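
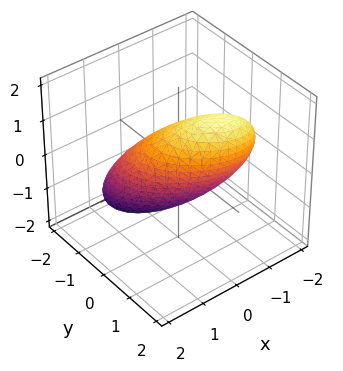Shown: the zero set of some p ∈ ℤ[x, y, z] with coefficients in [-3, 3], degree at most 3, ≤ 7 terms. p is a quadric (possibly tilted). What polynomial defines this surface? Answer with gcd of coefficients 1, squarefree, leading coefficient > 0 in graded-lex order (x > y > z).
2*x^2 + 2*x*y + 3*y^2 - 3*y*z + 2*z^2 - 3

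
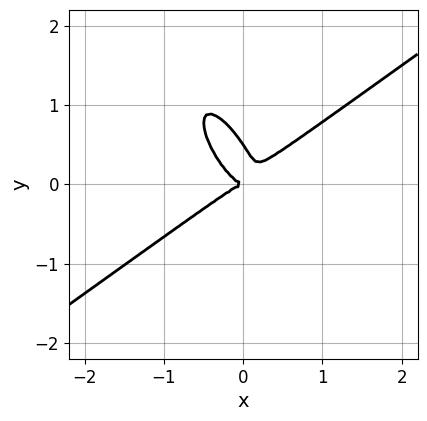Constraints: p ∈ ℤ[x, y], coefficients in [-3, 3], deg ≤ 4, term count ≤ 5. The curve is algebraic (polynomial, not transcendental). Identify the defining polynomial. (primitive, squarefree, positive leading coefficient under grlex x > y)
The degree is 3 — the shape is more complex than any degree-2 curve.
Observable constraints: it meets the x-axis at x = 0 (among the integer gridlines); one y-axis crossing is at y = 0.
Solving for integer coefficients yields p as stated.

3*x^3 - x^2*y - 3*x*y^2 - 2*y^3 + y^2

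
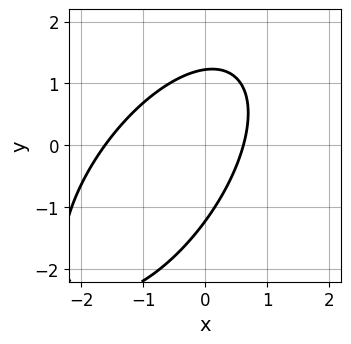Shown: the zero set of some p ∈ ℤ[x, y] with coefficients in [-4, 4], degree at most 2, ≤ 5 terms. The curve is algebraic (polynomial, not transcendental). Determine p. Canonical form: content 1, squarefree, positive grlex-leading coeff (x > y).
3*x^2 - 3*x*y + 2*y^2 + 3*x - 3

(a) deg p = 2.
(b) Solving for integer coefficients yields p as stated.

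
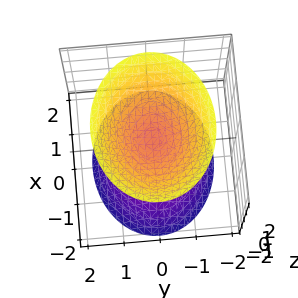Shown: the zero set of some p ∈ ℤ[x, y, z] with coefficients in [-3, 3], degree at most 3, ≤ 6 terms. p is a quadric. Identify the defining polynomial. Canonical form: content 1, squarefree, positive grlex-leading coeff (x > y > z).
2*x^2 + 3*y^2 - 2*z^2 + 1

The picture has 2 separate pieces. They look like related sheets of one shape, so recover p as a whole.
Degree: two sheets facing apart; a quadric, so deg p = 2.
Symmetries: it's symmetric under z → −z, forcing even powers of z; mirror symmetry x ↦ −x ⇒ only even powers of x; mirror symmetry y ↦ −y ⇒ only even powers of y.
Against the integer gridlines: the surface avoids every integer x-axis point in the box; the surface avoids every integer y-axis point in the box.
Assembling these constraints gives the stated polynomial.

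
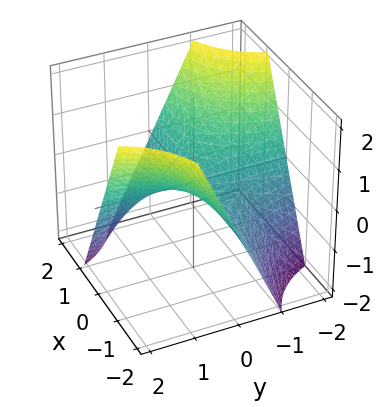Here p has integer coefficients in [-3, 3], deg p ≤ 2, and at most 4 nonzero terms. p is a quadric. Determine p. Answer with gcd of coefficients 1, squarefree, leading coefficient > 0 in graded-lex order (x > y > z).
deg p = 2. A hyperbolic paraboloid; a quadric.
From the visible intercepts: the visible y-axis segment lies entirely on the surface; one z-axis crossing is at z = 0; the visible x-axis segment lies entirely on the surface.
These observations pin down the coefficients.

x*y + z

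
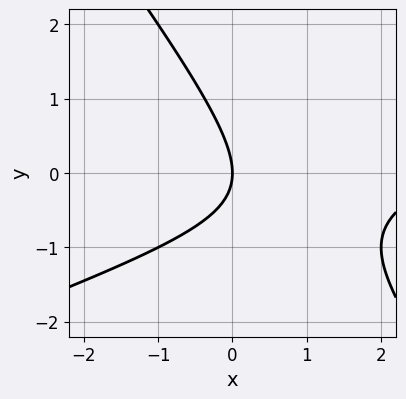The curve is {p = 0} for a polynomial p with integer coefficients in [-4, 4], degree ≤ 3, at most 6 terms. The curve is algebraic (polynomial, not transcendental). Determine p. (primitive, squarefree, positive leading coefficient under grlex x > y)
Degree: no degree-1 curve has this shape, so deg p = 2.
Reading off the gridlines: one y-axis crossing is at y = 0; it crosses the x-axis at the gridline x = 0.
The integer polynomial consistent with all of this is the stated p.

x^2 - 2*x*y - 2*y^2 - 3*x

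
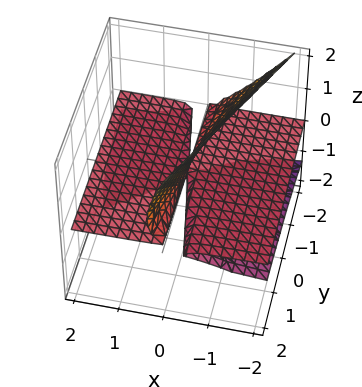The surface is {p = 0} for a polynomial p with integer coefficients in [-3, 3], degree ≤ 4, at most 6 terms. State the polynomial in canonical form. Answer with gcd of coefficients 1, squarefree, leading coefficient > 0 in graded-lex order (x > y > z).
3*x*z^2 - 2*y*z^2 + 2*z^3 + 3*x*z

First, the degree is 3 — no degree-2 surface has this shape.
Next, against the integer gridlines: every point of the y-axis in the box is on the surface; every point of the x-axis in the box is on the surface; it meets the z-axis at z = 0 (among the integer gridlines).
Finally, the integer polynomial consistent with all of this is the stated p.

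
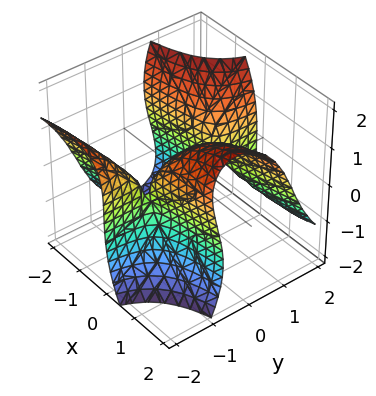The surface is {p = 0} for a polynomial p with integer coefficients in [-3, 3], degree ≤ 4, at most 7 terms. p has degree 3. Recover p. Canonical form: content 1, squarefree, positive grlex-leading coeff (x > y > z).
x^2*y - 3*x*y^2 - 2*x*y*z - z^3 + 3*x

First, deg p = 3. No degree-2 surface has this shape.
Then, checking where it meets the axes: it crosses the x-axis at the gridline x = 0; the visible y-axis segment lies entirely on the surface; it meets the z-axis at z = 0 (among the integer gridlines).
Finally, solving for integer coefficients yields p as stated.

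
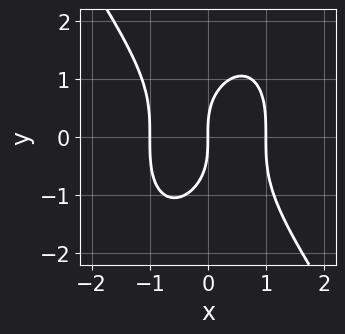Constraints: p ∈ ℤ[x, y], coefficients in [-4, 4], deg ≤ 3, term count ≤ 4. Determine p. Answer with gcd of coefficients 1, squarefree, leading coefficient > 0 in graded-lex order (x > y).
1. Degree: a generic line meets the curve in up to 3 points, so deg p = 3.
2. Against the integer gridlines: the x-axis gridline crossings are at x ∈ {-1, 0, 1}; it meets the y-axis at y = 0 (among the integer gridlines).
3. Putting this together gives p.

3*x^3 + y^3 - 3*x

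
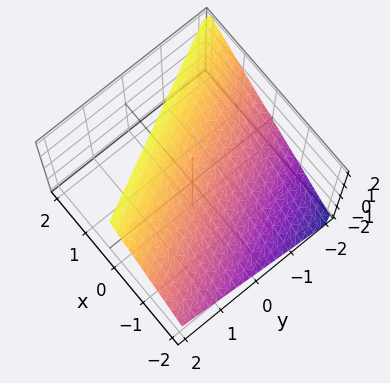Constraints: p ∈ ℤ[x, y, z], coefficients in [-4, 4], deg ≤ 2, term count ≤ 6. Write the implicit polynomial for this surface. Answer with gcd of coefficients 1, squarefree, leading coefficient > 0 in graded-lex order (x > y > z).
2*x + y - 2*z + 2

First, the degree is 1 — the surface is flat (a plane).
Next, from the axis intercepts and sections: one x-axis crossing is at x = -1; it crosses the z-axis at the gridline z = 1.
Finally, solving for integer coefficients yields p as stated.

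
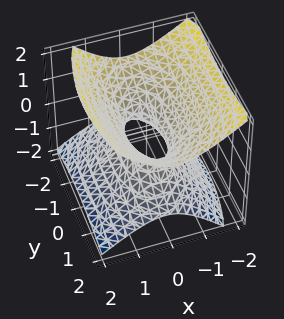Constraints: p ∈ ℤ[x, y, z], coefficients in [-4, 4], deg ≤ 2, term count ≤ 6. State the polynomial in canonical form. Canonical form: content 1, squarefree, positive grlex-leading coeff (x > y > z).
3*x^2 + x*z + y^2 - 3*z^2 - 1

1. Degree: a generic line meets the surface in up to 2 points, so deg p = 2.
2. From the visible intercepts: no z-intercept at any integer in the box; the y-axis gridline crossings are at y ∈ {-1, 1}.
3. Putting this together gives p.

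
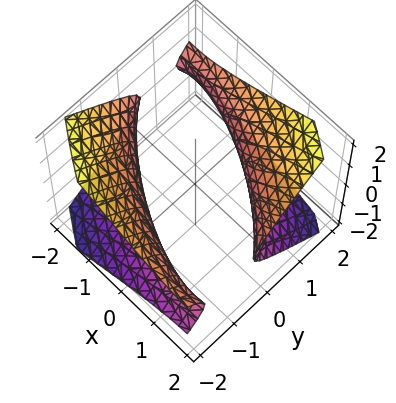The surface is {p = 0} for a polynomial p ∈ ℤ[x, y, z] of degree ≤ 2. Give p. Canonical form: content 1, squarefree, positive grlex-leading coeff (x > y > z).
First, there are 2 components. Treating them together as one polynomial.
Then, deg p = 2. No degree-1 surface has this shape.
Then, from the axis intercepts and sections: no z-intercept at any integer in the box.
Finally, solving for integer coefficients yields p as stated.

x^2 + 2*x*y + 2*y^2 - 3*z^2 - 3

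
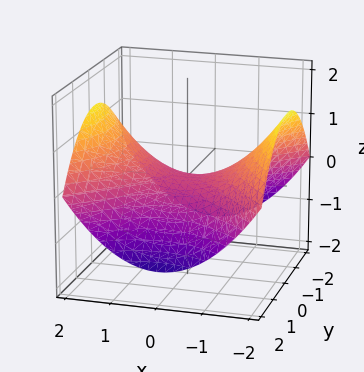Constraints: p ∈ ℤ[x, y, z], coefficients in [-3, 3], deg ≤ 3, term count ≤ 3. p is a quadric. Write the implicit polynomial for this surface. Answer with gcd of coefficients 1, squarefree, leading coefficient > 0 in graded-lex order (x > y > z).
First, the degree is 2 — a hyperbolic paraboloid; a quadric.
Next, symmetries: the x ↦ −x reflection is a symmetry, so x appears only in even powers; the y ↦ −y reflection is a symmetry, so y appears only in even powers.
Next, checking where it meets the axes: it meets the y-axis at y = 0 (among the integer gridlines); one x-axis crossing is at x = 0; one z-axis crossing is at z = 0.
Finally, assembling these constraints gives the stated polynomial.

x^2 - y^2 - 3*z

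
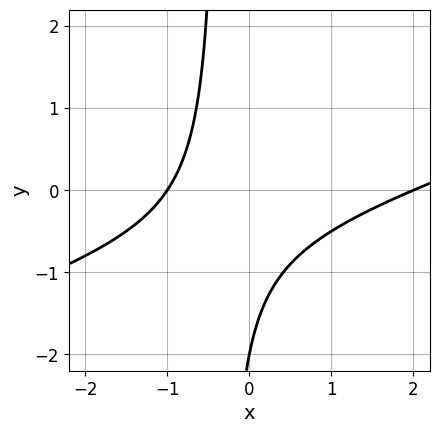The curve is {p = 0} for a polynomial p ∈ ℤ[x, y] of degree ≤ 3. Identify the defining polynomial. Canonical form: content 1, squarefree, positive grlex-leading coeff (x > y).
The degree is 2 — no degree-1 curve has this shape.
Observable constraints: it crosses the y-axis at the gridline y = -2; among the integer gridlines, it crosses the x-axis at x ∈ {-1, 2}.
Putting this together gives p.

x^2 - 3*x*y - x - y - 2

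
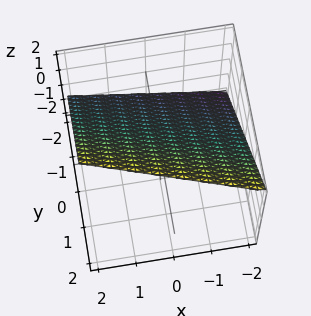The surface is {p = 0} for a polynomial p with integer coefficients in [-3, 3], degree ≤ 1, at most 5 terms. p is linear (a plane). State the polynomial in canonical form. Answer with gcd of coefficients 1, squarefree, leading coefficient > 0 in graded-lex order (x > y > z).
x + 3*y - 3*z + 2

First, the degree is 1 — the surface is flat (a plane).
Then, from the axis intercepts and sections: it crosses the x-axis at the gridline x = -2.
Finally, these observations pin down the coefficients.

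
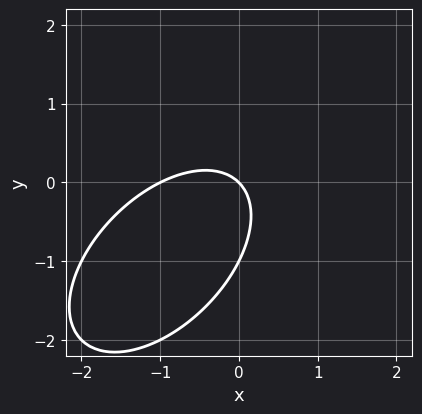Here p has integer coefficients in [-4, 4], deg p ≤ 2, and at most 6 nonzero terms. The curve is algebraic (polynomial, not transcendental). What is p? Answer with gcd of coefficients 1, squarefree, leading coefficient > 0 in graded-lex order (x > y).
x^2 - x*y + y^2 + x + y

(a) deg p = 2. A generic line meets the curve in up to 2 points.
(b) Checking where it meets the axes: among the integer gridlines, it crosses the x-axis at x ∈ {-1, 0}; the y-axis gridline crossings are at y ∈ {-1, 0}.
(c) Matching integer coefficients to the picture gives p.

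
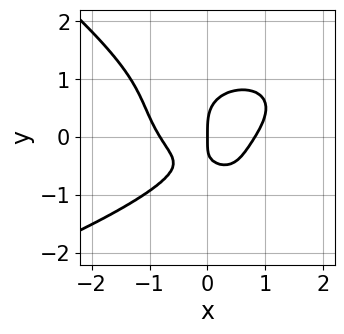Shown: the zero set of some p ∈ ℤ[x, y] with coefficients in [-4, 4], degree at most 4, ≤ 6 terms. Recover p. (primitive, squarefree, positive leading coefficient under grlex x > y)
(a) The degree is 4 — no degree-3 curve has this shape.
(b) Observable constraints: it crosses the x-axis at the gridline x = 0; one y-axis crossing is at y = 0.
(c) These observations pin down the coefficients.

2*x*y^3 + 3*y^4 + 3*x^3 - 3*x*y - 2*x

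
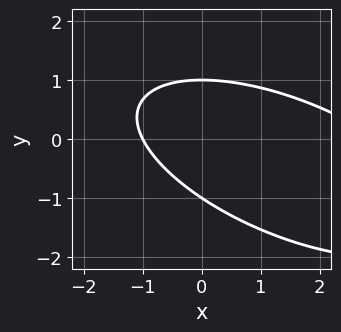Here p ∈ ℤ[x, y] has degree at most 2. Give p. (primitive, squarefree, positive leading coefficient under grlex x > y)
x^2 + 2*x*y + 3*y^2 - 2*x - 3

(a) deg p = 2. A generic line meets the curve in up to 2 points.
(b) Checking where it meets the axes: among the integer gridlines, it crosses the y-axis at y ∈ {-1, 1}; it crosses the x-axis at the gridline x = -1.
(c) These observations pin down the coefficients.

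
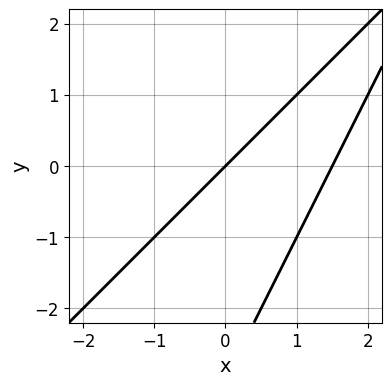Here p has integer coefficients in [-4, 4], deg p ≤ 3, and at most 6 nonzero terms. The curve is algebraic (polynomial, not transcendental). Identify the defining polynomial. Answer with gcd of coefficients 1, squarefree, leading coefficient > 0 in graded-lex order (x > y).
Degree: no degree-1 curve has this shape, so deg p = 2.
Observable constraints: one x-axis crossing is at x = 0; it crosses the y-axis at the gridline y = 0.
The integer polynomial consistent with all of this is the stated p.

2*x^2 - 3*x*y + y^2 - 3*x + 3*y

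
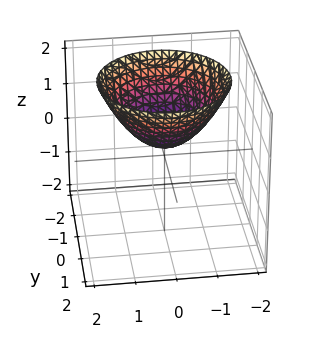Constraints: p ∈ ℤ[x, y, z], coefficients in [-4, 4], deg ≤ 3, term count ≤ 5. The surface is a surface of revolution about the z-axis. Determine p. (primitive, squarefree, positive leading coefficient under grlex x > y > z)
Degree: a generic line meets the surface in up to 2 points, so deg p = 2.
Symmetries: rotational symmetry about the z-axis ⇒ p depends on x, y only through x² + y².
From the axis intercepts and sections: a circular section at z = 2 has radius between 1 and 2; it misses every integer gridline on the x-axis; no y-intercept at any integer in the box.
Together with the visible shape, these determine p as stated.

2*x^2 + 2*y^2 - 3*z + 1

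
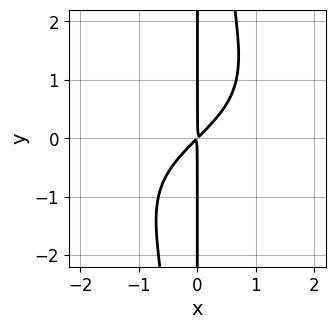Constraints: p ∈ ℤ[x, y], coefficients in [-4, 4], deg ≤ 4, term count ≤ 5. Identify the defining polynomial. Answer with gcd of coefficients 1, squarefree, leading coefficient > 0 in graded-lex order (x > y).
x^2*y^2 + 2*x^2 - 2*x*y

First, degree: no degree-3 curve has this shape, so deg p = 4.
Then, from the axis intercepts and sections: the visible y-axis segment lies entirely on the curve.
Finally, matching integer coefficients to the picture gives p.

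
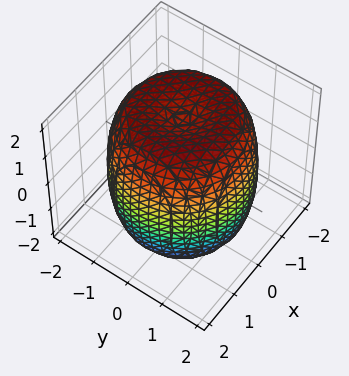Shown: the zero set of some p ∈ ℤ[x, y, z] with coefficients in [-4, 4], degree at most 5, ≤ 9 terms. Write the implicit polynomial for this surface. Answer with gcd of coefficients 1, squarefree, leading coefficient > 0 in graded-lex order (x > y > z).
Degree: a generic line meets the surface in up to 4 points, so deg p = 4.
Symmetry: every cross-section ⟂ z is a circle, so x, y appear only via x² + y².
Reading off the gridlines: a circular section at z = -1 has radius between 1 and 2.
Putting this together gives p.

x^4 + 2*x^2*y^2 + y^4 - 2*x^2 - 2*y^2 + z^2 - 3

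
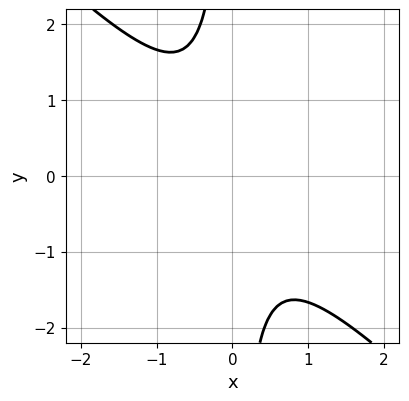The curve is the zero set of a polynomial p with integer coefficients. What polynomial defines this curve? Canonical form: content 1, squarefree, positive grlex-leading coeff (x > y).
The degree is 2 — no degree-1 curve has this shape.
Reading off the gridlines: it misses every integer gridline on the y-axis; it misses every integer gridline on the x-axis.
Together with the visible shape, these determine p as stated.

3*x^2 + 3*x*y + 2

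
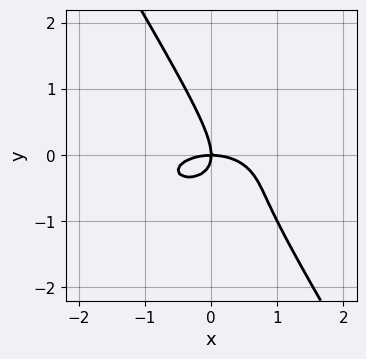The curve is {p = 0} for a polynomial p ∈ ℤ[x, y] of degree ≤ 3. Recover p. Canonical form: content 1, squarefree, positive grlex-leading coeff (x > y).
(a) deg p = 3. A generic line meets the curve in up to 3 points.
(b) Observable constraints: it meets the x-axis at x = 0 (among the integer gridlines); it crosses the y-axis at the gridline y = 0.
(c) Fitting integer coefficients to these (and the overall shape) gives p.

x^3 + 3*x*y^2 + 2*y^3 + 2*x*y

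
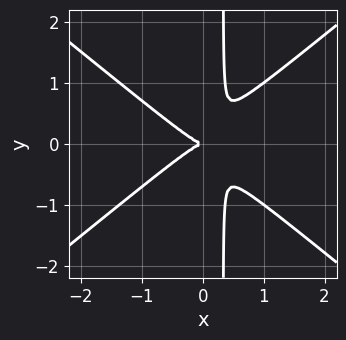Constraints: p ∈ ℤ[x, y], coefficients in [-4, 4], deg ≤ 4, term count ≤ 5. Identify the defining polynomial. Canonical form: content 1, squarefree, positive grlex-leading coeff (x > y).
(a) deg p = 3. A generic line meets the curve in up to 3 points.
(b) Symmetries: mirror symmetry y ↦ −y ⇒ only even powers of y.
(c) Checking where it meets the axes: one y-axis crossing is at y = 0; it meets the x-axis at x = 0 (among the integer gridlines).
(d) These observations pin down the coefficients.

2*x^3 - 3*x*y^2 + y^2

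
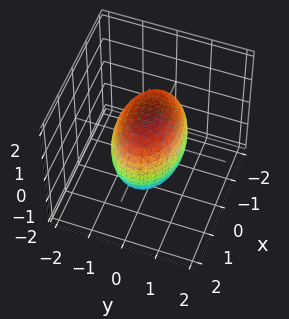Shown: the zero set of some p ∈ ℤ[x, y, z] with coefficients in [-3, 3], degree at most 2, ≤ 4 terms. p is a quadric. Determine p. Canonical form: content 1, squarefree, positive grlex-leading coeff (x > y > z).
x^2 + 2*y^2 + z^2 - 2

1. deg p = 2.
2. Symmetries: it's symmetric under y → −y, forcing even powers of y; mirror symmetry z ↦ −z ⇒ only even powers of z; it's symmetric under x → −x, forcing even powers of x.
3. From the visible intercepts: among the integer gridlines, it crosses the y-axis at y ∈ {-1, 1}.
4. Fitting integer coefficients to these (and the overall shape) gives p.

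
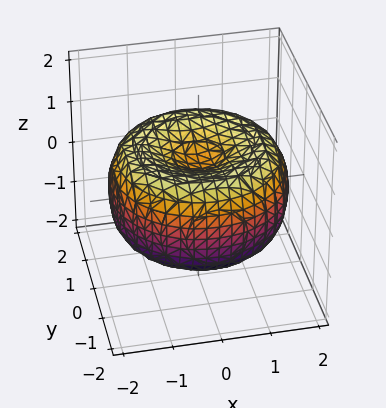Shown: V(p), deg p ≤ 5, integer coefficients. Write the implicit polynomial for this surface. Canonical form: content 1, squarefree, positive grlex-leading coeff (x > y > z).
x^4 + 2*x^2*y^2 + y^4 - 3*x^2 - 3*y^2 + 3*z^2 - 1

First, deg p = 4. No degree-3 surface has this shape.
Then, symmetry: the surface is invariant under rotation about z: p = q(x² + y², z).
Then, against the integer gridlines: a circular section at z = -1 has radius exactly 1.
Finally, together with the visible shape, these determine p as stated.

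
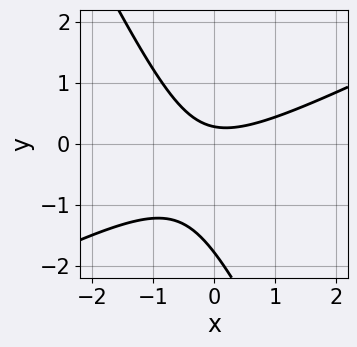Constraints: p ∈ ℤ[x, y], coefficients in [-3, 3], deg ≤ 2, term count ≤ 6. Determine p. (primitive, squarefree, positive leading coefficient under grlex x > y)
2*x^2 - 3*x*y - 2*y^2 - 3*y + 1

deg p = 2. No degree-1 curve has this shape.
Reading off the gridlines: no x-intercept at any integer in the box.
Putting this together gives p.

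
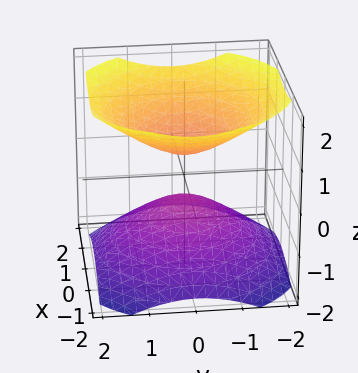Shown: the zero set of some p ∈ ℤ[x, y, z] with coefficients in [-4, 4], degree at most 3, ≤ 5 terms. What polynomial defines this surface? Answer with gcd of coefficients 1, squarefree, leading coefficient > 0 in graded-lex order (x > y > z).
2*x^2 + 2*y^2 - 3*z^2 + 1

I count 2 distinct pieces.
The degree is 2 — two sheets facing apart; a quadric.
Symmetries: mirror symmetry z ↦ −z ⇒ only even powers of z; every cross-section ⟂ z is a circle, so x, y appear only via x² + y².
From the visible intercepts: it misses every integer gridline on the y-axis; a circular section at z = -1 has radius exactly 1; the surface avoids every integer x-axis point in the box.
These observations pin down the coefficients.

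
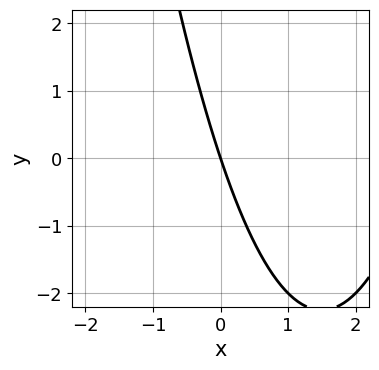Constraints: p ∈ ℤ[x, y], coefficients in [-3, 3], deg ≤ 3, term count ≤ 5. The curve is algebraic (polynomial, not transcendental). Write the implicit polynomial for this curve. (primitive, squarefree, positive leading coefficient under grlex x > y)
The degree is 2 — no degree-1 curve has this shape.
Observable constraints: it crosses the y-axis at the gridline y = 0; it crosses the x-axis at the gridline x = 0.
Solving for integer coefficients yields p as stated.

x^2 - 3*x - y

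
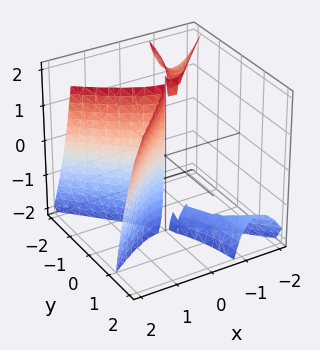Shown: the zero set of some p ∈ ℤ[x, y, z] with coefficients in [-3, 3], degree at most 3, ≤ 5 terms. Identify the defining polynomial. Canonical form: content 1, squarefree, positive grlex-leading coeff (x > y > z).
1. There are 3 components. Treating them together as one polynomial.
2. deg p = 3. No degree-2 surface has this shape.
3. Observable constraints: it crosses the y-axis at the gridline y = 0; the visible z-axis segment lies entirely on the surface; it crosses the x-axis at the gridline x = 0.
4. Solving for integer coefficients yields p as stated.

2*x^3 - 2*x*y^2 + 2*x*y*z - 3*y^2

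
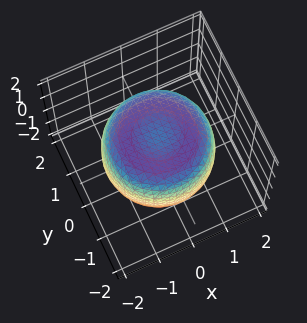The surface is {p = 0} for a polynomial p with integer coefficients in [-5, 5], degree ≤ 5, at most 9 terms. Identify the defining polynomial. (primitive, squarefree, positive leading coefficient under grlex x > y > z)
2*x^4 + 4*x^2*y^2 + 2*y^4 - 3*x^2 - 3*y^2 + 3*z^2 - 3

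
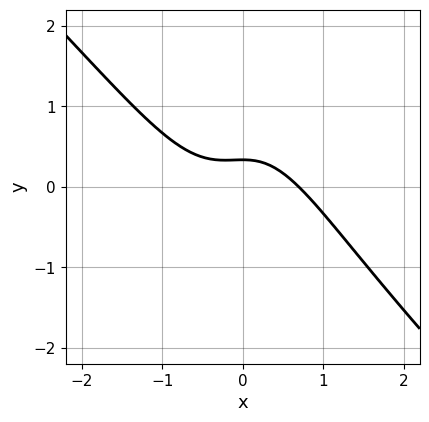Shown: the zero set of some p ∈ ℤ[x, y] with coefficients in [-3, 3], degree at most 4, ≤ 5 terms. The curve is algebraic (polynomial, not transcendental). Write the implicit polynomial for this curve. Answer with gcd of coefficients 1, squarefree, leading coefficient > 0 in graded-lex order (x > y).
3*x^3 + 3*x^2*y + 3*y - 1

(a) deg p = 3.
(b) The integer polynomial consistent with all of this is the stated p.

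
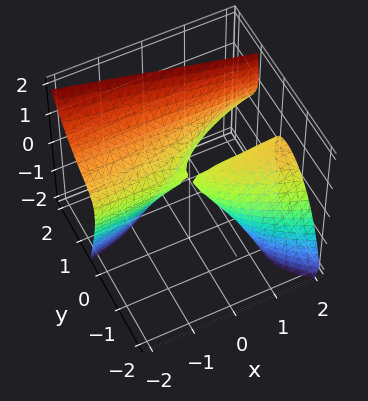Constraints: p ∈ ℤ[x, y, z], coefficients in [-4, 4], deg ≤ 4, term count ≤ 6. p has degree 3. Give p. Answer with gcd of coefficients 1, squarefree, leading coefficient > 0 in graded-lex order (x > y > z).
(a) I count 2 distinct pieces. Treating them together as one polynomial.
(b) deg p = 3. A generic line meets the surface in up to 3 points.
(c) Against the integer gridlines: every point of the x-axis in the box is on the surface; it meets the y-axis at y = 0 (among the integer gridlines).
(d) Together with the visible shape, these determine p as stated.

3*x*y*z + 3*y^3 - 3*x*y - 2*z^2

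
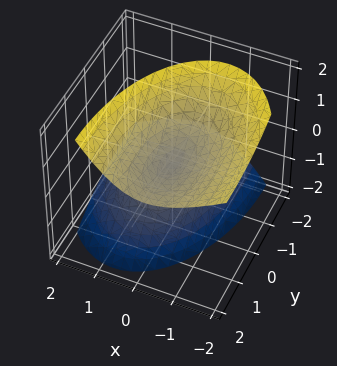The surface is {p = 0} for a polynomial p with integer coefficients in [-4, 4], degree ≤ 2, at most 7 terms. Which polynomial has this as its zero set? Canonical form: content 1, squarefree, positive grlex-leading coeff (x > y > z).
The picture has 2 separate pieces. They look like related sheets of one shape, so recover p as a whole.
The degree is 2 — no degree-1 surface has this shape.
From the axis intercepts and sections: one z-axis crossing is at z = 0; one x-axis crossing is at x = 0; one y-axis crossing is at y = 0.
Fitting integer coefficients to these (and the overall shape) gives p.

3*x^2 + 2*x*z + y^2 - 2*y*z - 2*z^2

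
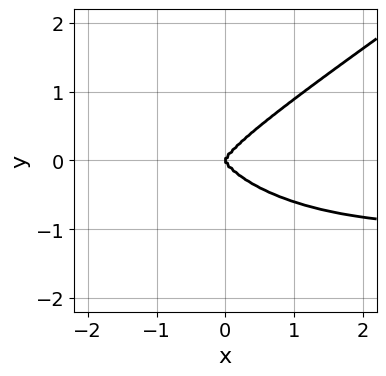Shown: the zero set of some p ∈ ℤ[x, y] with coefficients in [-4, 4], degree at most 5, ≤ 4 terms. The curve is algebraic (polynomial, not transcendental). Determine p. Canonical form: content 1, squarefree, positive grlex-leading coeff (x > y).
deg p = 4.
From the visible intercepts: it meets the y-axis at y = 0 (among the integer gridlines); one x-axis crossing is at x = 0.
Fitting integer coefficients to these (and the overall shape) gives p.

x^3*y - 3*y^4 + x^3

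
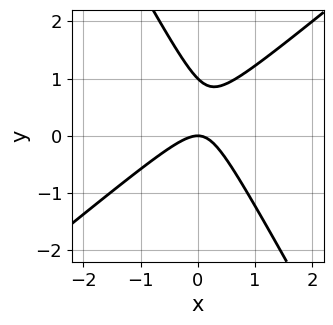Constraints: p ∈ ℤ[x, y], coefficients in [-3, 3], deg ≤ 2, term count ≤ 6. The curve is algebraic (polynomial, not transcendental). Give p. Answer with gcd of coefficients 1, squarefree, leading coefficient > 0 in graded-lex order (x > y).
(a) deg p = 2. A generic line meets the curve in up to 2 points.
(b) Reading off the gridlines: among the integer gridlines, it crosses the y-axis at y ∈ {0, 1}; it meets the x-axis at x = 0 (among the integer gridlines).
(c) The integer polynomial consistent with all of this is the stated p.

3*x^2 - 2*x*y - 2*y^2 + 2*y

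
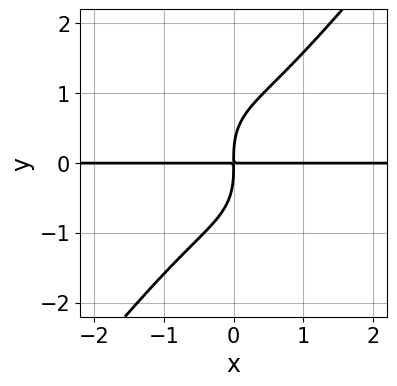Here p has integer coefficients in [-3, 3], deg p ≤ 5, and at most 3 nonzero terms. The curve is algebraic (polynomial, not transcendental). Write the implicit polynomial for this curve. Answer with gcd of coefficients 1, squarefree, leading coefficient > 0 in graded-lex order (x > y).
2*x^3*y - y^4 + 2*x*y

First, the degree is 4 — the shape is more complex than any degree-3 curve.
Next, against the integer gridlines: every point of the x-axis in the box is on the curve.
Finally, matching integer coefficients to the picture gives p.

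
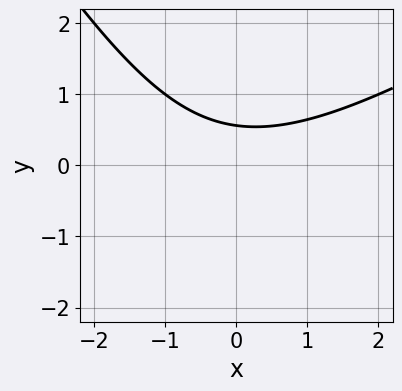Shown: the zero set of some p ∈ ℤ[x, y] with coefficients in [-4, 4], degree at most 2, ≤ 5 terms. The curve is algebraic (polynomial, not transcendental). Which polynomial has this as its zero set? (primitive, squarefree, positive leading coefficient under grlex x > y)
x^2 - x*y - y^2 - 3*y + 2

First, the degree is 2 — the shape is more complex than any degree-1 curve.
Then, observable constraints: no x-intercept at any integer in the box.
Finally, matching integer coefficients to the picture gives p.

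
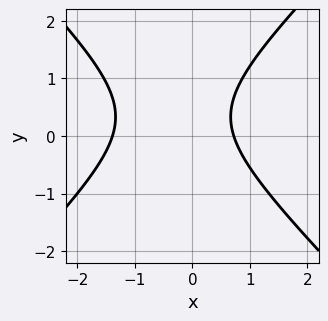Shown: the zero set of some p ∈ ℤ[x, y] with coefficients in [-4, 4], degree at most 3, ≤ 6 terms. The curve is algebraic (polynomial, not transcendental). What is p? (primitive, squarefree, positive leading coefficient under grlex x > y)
3*x^2 - 3*y^2 + 2*x + 2*y - 3

First, the degree is 2 — no degree-1 curve has this shape.
Next, checking where it meets the axes: the curve avoids every integer y-axis point in the box.
Finally, solving for integer coefficients yields p as stated.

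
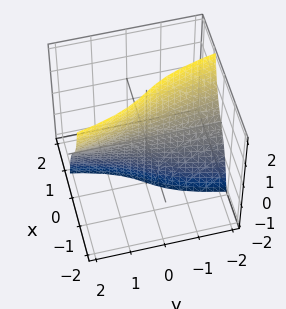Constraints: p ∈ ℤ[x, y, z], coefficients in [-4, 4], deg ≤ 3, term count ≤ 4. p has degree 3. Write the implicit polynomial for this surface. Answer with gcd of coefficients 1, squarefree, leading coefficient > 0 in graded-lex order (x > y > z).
3*x^3 + y*z + 3*x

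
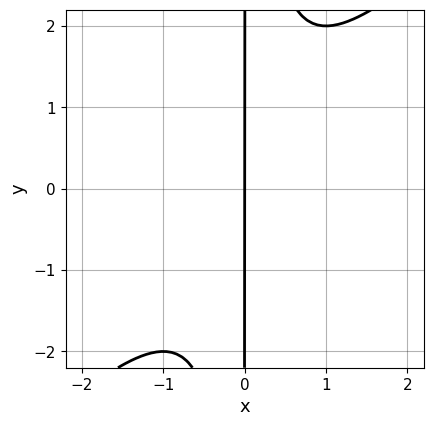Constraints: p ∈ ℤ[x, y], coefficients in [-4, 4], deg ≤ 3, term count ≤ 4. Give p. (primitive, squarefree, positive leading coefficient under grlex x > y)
1. Degree: a generic line meets the curve in up to 3 points, so deg p = 3.
2. From the visible intercepts: one x-axis crossing is at x = 0; every point of the y-axis in the box is on the curve.
3. Fitting integer coefficients to these (and the overall shape) gives p.

x^3 - x^2*y + x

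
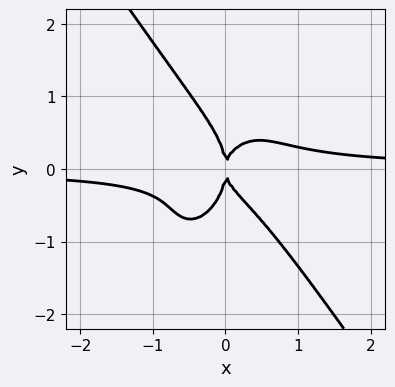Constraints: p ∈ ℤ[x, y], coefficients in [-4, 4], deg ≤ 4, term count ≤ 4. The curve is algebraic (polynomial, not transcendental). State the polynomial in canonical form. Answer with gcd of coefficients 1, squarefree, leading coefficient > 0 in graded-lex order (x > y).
3*x^3*y + y^4 + x*y^2 - x^2

First, the degree is 4 — no degree-3 curve has this shape.
Then, observable constraints: one x-axis crossing is at x = 0; it crosses the y-axis at the gridline y = 0.
Finally, matching integer coefficients to the picture gives p.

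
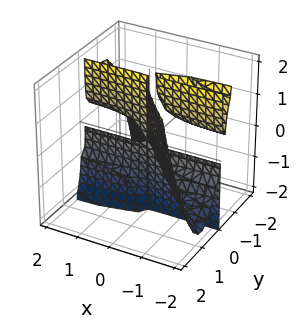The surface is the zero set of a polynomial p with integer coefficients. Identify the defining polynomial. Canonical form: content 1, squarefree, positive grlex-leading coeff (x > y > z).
3*x*y^2 + x*y*z + 3*y^3

There are 2 components. They look like related sheets of one shape, so recover p as a whole.
Degree: a generic line meets the surface in up to 3 points, so deg p = 3.
Reading off the gridlines: every point of the z-axis in the box is on the surface; every point of the x-axis in the box is on the surface.
The integer polynomial consistent with all of this is the stated p.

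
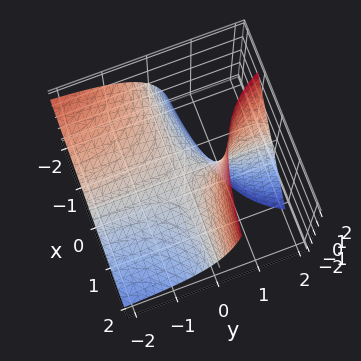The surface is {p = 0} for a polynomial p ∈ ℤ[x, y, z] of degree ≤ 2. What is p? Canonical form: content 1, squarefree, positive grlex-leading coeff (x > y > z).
x*y + y*z - z

1. Degree: a generic line meets the surface in up to 2 points, so deg p = 2.
2. Against the integer gridlines: every point of the x-axis in the box is on the surface; it meets the z-axis at z = 0 (among the integer gridlines).
3. The integer polynomial consistent with all of this is the stated p.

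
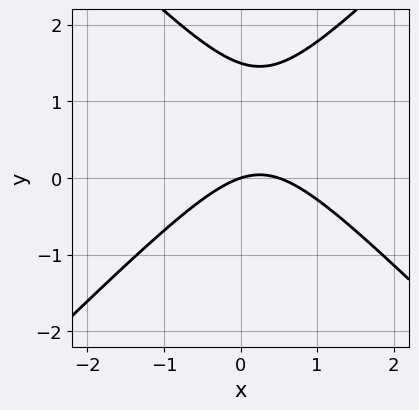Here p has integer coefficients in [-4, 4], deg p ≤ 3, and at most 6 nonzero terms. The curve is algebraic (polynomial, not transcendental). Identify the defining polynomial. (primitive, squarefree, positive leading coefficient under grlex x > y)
2*x^2 - 2*y^2 - x + 3*y

First, deg p = 2. A generic line meets the curve in up to 2 points.
Then, observable constraints: one x-axis crossing is at x = 0; one y-axis crossing is at y = 0.
Finally, these observations pin down the coefficients.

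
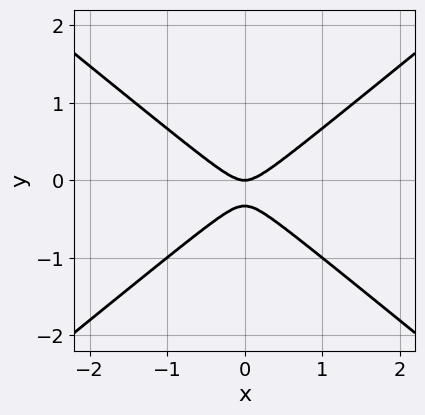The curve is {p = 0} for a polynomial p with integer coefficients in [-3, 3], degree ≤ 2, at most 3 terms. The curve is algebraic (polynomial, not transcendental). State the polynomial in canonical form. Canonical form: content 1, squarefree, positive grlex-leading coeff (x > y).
First, degree: the shape is more complex than any degree-1 curve, so deg p = 2.
Then, symmetries: it's symmetric under x → −x, forcing even powers of x.
Next, against the integer gridlines: it meets the x-axis at x = 0 (among the integer gridlines); one y-axis crossing is at y = 0.
Finally, fitting integer coefficients to these (and the overall shape) gives p.

2*x^2 - 3*y^2 - y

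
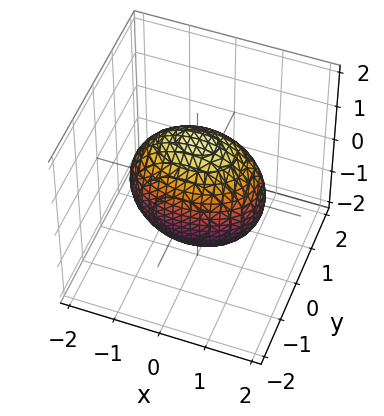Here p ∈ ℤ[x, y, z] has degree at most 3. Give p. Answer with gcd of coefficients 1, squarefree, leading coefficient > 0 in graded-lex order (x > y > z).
x^2 + 2*y^2 + z^2 - 2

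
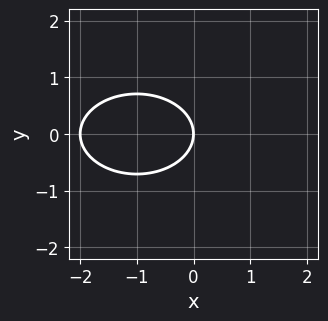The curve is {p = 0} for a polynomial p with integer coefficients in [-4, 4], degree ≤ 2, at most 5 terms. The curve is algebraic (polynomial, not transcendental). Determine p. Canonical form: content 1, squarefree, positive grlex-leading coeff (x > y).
x^2 + 2*y^2 + 2*x

(a) The degree is 2 — a generic line meets the curve in up to 2 points.
(b) Symmetries: the y ↦ −y reflection is a symmetry, so y appears only in even powers.
(c) Checking where it meets the axes: among the integer gridlines, it crosses the x-axis at x ∈ {-2, 0}; one y-axis crossing is at y = 0.
(d) Matching integer coefficients to the picture gives p.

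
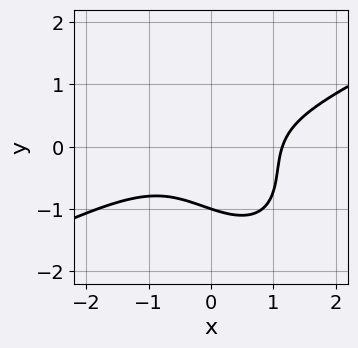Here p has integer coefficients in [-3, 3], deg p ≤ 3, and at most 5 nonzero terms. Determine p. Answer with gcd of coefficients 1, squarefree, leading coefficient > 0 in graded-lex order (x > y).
2*x^3 - 2*x^2*y - 3*x*y^2 - 3*y^3 - 3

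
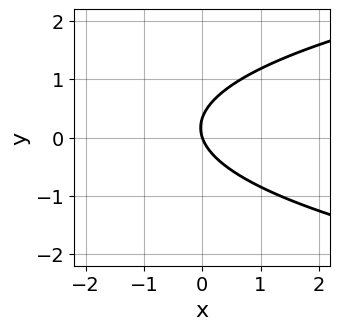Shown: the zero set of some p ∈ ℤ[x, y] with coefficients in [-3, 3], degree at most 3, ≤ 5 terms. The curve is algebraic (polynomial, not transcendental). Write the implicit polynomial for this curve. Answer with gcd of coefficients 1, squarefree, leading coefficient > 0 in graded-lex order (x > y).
3*y^2 - 3*x - y

(a) deg p = 2.
(b) Observable constraints: it crosses the y-axis at the gridline y = 0; it meets the x-axis at x = 0 (among the integer gridlines).
(c) Matching integer coefficients to the picture gives p.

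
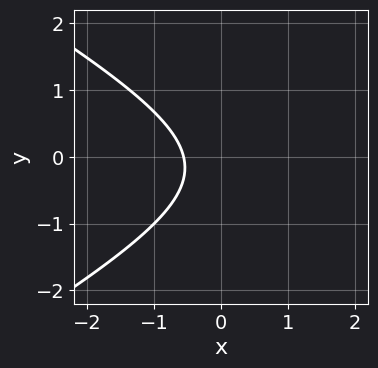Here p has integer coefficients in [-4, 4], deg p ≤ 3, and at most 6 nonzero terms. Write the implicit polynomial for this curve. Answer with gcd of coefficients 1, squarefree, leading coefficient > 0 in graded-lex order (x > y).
1. deg p = 2.
2. From the visible intercepts: no y-intercept at any integer in the box.
3. These observations pin down the coefficients.

x^2 - 3*y^2 - 3*x - y - 2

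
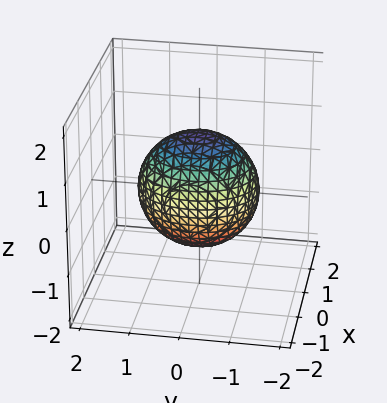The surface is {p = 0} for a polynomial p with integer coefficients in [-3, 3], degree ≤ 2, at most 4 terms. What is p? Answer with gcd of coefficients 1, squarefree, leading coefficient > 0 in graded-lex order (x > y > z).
3*x^2 + 2*y^2 + 2*z^2 - 3

First, deg p = 2. A closed, bounded, convex surface; a quadric.
Next, symmetries: the y ↦ −y reflection is a symmetry, so y appears only in even powers; the z ↦ −z reflection is a symmetry, so z appears only in even powers; the x ↦ −x reflection is a symmetry, so x appears only in even powers.
Next, checking where it meets the axes: among the integer gridlines, it crosses the x-axis at x ∈ {-1, 1}.
Finally, putting this together gives p.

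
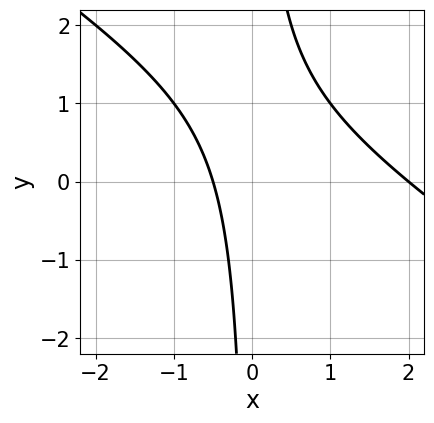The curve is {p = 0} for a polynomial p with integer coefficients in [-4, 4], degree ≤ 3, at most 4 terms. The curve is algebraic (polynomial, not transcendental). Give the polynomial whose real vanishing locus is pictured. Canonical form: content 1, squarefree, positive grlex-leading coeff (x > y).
2*x^2 + 3*x*y - 3*x - 2

(a) deg p = 2. A generic line meets the curve in up to 2 points.
(b) Reading off the gridlines: the curve avoids every integer y-axis point in the box; it crosses the x-axis at the gridline x = 2.
(c) Assembling these constraints gives the stated polynomial.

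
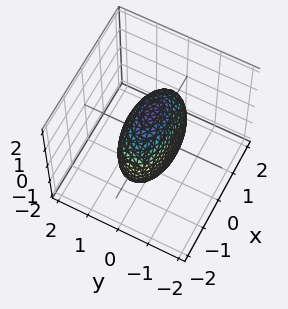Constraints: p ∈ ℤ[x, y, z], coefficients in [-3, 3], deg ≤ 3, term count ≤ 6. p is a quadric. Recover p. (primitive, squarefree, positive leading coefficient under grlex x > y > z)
x^2 + 3*y^2 + z^2 - 2

First, the degree is 2 — a closed, bounded, convex surface; a quadric.
Next, symmetries: the x ↦ −x reflection is a symmetry, so x appears only in even powers; it's symmetric under y → −y, forcing even powers of y; the z ↦ −z reflection is a symmetry, so z appears only in even powers.
Finally, matching integer coefficients to the picture gives p.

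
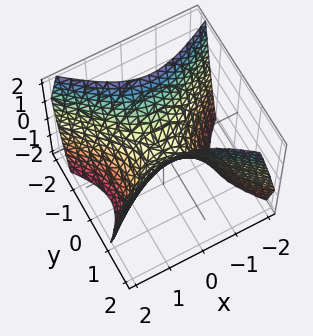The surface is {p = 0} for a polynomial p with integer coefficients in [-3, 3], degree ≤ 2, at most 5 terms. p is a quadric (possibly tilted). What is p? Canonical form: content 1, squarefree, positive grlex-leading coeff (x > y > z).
2*x^2 - x*y - 3*y^2 + 2*z

(a) The degree is 2 — no degree-1 surface has this shape.
(b) Checking where it meets the axes: one y-axis crossing is at y = 0; it crosses the z-axis at the gridline z = 0; it crosses the x-axis at the gridline x = 0.
(c) Matching integer coefficients to the picture gives p.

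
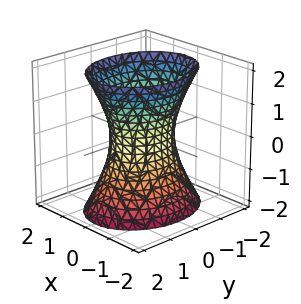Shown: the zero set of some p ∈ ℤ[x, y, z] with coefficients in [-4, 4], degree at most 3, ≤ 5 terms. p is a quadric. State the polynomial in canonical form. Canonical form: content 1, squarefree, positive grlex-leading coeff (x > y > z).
1. deg p = 2.
2. Symmetries: mirror symmetry x ↦ −x ⇒ only even powers of x; mirror symmetry z ↦ −z ⇒ only even powers of z; it's symmetric under y → −y, forcing even powers of y.
3. Observable constraints: among the integer gridlines, it crosses the y-axis at y ∈ {-1, 1}; the surface avoids every integer z-axis point in the box.
4. Together with the visible shape, these determine p as stated.

3*x^2 + 2*y^2 - z^2 - 2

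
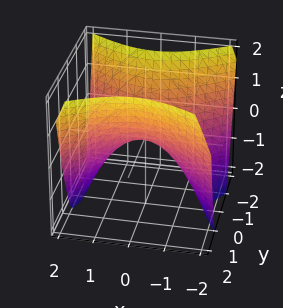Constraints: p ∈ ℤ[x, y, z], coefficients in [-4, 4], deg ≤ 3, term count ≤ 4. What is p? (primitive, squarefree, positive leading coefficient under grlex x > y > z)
2*x^2 - 3*y^2 + 3*z

1. deg p = 2. A saddle surface; a quadric.
2. Symmetries: it's symmetric under x → −x, forcing even powers of x; it's symmetric under y → −y, forcing even powers of y.
3. Reading off the gridlines: it crosses the y-axis at the gridline y = 0; one x-axis crossing is at x = 0.
4. Solving for integer coefficients yields p as stated.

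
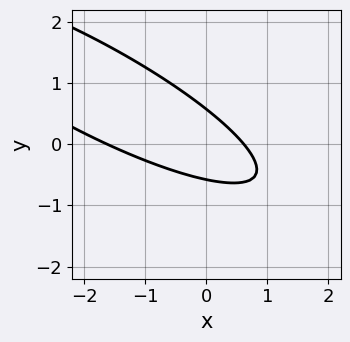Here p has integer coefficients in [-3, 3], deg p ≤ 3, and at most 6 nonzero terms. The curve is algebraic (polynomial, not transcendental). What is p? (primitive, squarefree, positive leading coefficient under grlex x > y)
x^2 + 3*x*y + 3*y^2 + x - 1

1. Degree: a generic line meets the curve in up to 2 points, so deg p = 2.
2. Putting this together gives p.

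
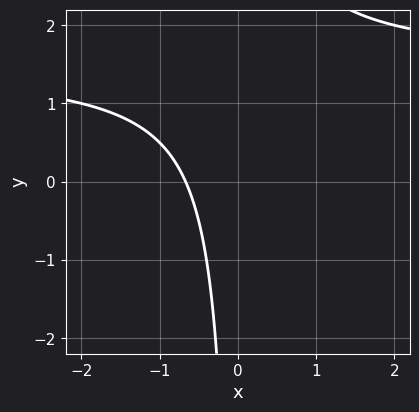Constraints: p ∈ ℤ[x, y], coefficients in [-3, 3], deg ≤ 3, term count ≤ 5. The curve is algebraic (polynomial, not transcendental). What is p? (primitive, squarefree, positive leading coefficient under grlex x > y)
1. Degree: the shape is more complex than any degree-1 curve, so deg p = 2.
2. Against the integer gridlines: no y-intercept at any integer in the box.
3. The integer polynomial consistent with all of this is the stated p.

2*x*y - 3*x - 2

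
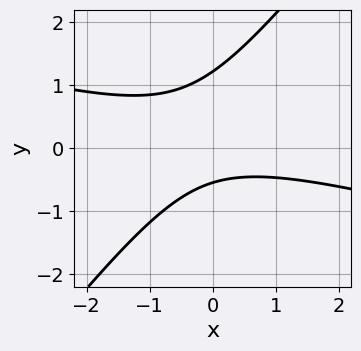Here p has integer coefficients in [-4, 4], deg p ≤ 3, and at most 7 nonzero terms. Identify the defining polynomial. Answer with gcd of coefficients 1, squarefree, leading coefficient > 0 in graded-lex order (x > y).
First, the degree is 2 — no degree-1 curve has this shape.
Then, observable constraints: no x-intercept at any integer in the box.
Finally, these observations pin down the coefficients.

x^2 + 3*x*y - 3*y^2 + 2*y + 2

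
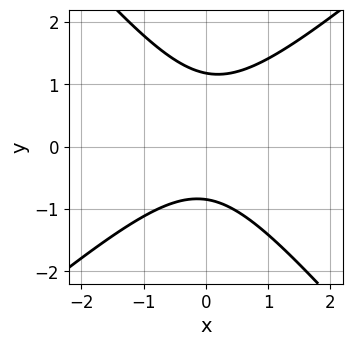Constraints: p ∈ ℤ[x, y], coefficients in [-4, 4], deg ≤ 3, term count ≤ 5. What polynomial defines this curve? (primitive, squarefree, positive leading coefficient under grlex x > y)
3*x^2 - x*y - 3*y^2 + y + 3

First, deg p = 2. The shape is more complex than any degree-1 curve.
Next, against the integer gridlines: the curve avoids every integer x-axis point in the box.
Finally, assembling these constraints gives the stated polynomial.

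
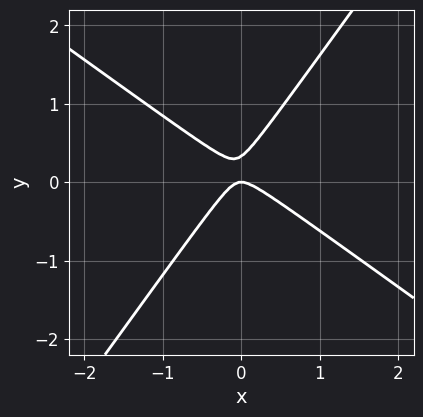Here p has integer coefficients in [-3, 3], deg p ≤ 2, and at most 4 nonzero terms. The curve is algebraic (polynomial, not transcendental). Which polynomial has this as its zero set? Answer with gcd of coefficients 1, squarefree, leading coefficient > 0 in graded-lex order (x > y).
3*x^2 + 2*x*y - 3*y^2 + y

Degree: the shape is more complex than any degree-1 curve, so deg p = 2.
Against the integer gridlines: it meets the y-axis at y = 0 (among the integer gridlines); it meets the x-axis at x = 0 (among the integer gridlines).
Together with the visible shape, these determine p as stated.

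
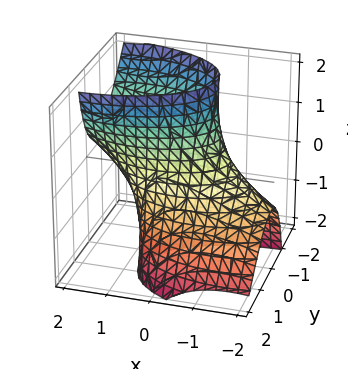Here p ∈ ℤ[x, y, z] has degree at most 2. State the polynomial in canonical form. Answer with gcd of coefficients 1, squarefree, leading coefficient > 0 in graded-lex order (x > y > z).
x^2 - 2*x*z + 3*y^2 + 2*y*z - 2

(a) Degree: no degree-1 surface has this shape, so deg p = 2.
(b) Checking where it meets the axes: no z-intercept at any integer in the box.
(c) Solving for integer coefficients yields p as stated.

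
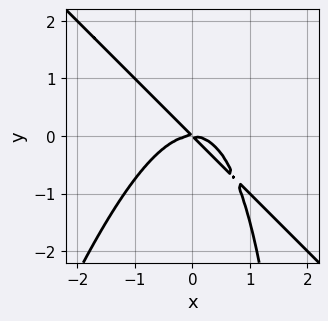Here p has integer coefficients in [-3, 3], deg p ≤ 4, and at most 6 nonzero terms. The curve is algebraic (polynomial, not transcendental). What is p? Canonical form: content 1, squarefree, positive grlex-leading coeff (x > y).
3*x^3 + 2*x^2*y - x*y^2 + 3*x*y + 3*y^2

1. deg p = 3. No degree-2 curve has this shape.
2. Observable constraints: it meets the x-axis at x = 0 (among the integer gridlines); one y-axis crossing is at y = 0.
3. Solving for integer coefficients yields p as stated.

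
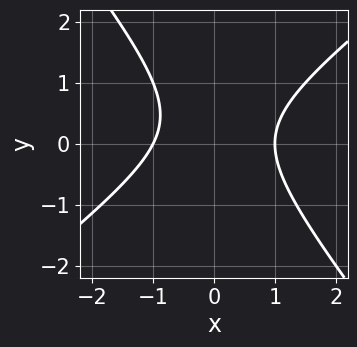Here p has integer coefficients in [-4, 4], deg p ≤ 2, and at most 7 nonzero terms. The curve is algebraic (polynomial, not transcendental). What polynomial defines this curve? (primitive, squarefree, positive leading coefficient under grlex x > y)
2*x^2 - x*y - 2*y^2 + y - 2

The degree is 2 — a generic line meets the curve in up to 2 points.
Observable constraints: the x-axis gridline crossings are at x ∈ {-1, 1}; no y-intercept at any integer in the box.
Solving for integer coefficients yields p as stated.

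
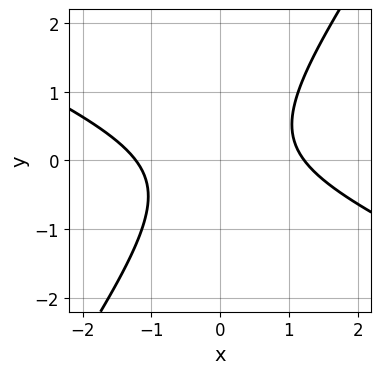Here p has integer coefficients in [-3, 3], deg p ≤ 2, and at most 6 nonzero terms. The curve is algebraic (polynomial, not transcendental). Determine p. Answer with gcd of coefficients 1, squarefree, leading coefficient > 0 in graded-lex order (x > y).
2*x^2 + 3*x*y - 3*y^2 - 3

First, degree: the shape is more complex than any degree-1 curve, so deg p = 2.
Then, checking where it meets the axes: the curve avoids every integer y-axis point in the box.
Finally, these observations pin down the coefficients.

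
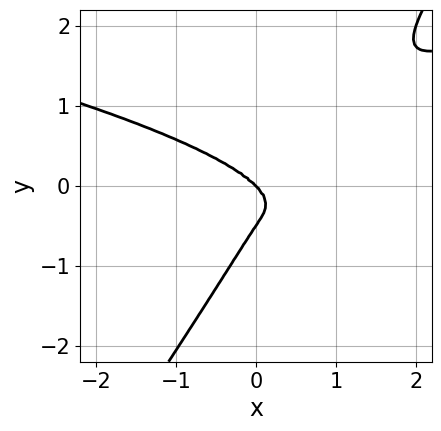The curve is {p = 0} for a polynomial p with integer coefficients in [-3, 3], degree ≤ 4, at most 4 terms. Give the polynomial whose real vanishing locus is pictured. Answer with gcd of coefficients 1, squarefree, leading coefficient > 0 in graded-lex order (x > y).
3*x*y^3 - 2*y^4 - x^3 - y^3

1. Degree: no degree-3 curve has this shape, so deg p = 4.
2. Reading off the gridlines: it meets the y-axis at y = 0 (among the integer gridlines); it meets the x-axis at x = 0 (among the integer gridlines).
3. The integer polynomial consistent with all of this is the stated p.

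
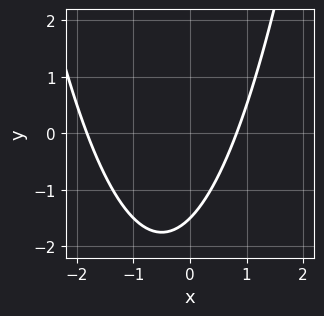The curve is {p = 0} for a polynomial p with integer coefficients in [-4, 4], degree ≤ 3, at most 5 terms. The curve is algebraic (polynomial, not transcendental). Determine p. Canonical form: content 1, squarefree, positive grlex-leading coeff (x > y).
2*x^2 + 2*x - 2*y - 3

deg p = 2. The shape is more complex than any degree-1 curve.
Putting this together gives p.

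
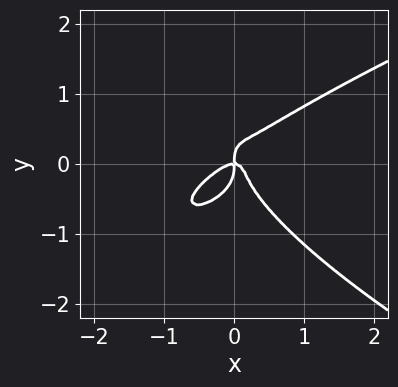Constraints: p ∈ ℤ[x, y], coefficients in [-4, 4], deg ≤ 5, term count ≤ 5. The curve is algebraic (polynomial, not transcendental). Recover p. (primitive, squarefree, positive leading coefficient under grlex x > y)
1. Degree: no degree-3 curve has this shape, so deg p = 4.
2. From the axis intercepts and sections: one x-axis crossing is at x = 0; it meets the y-axis at y = 0 (among the integer gridlines).
3. Assembling these constraints gives the stated polynomial.

3*y^4 - 3*x^3 + 3*x^2*y - x*y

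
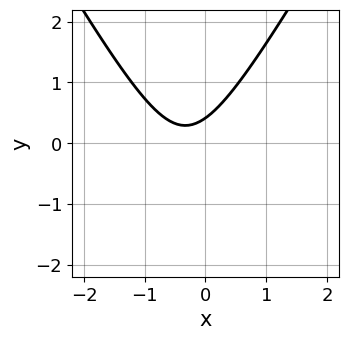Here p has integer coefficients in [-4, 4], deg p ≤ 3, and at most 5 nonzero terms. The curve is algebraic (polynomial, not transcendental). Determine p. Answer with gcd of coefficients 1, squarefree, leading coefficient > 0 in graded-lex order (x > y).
First, the degree is 2 — no degree-1 curve has this shape.
Next, observable constraints: the curve avoids every integer x-axis point in the box.
Finally, putting this together gives p.

3*x^2 - y^2 + 2*x - 2*y + 1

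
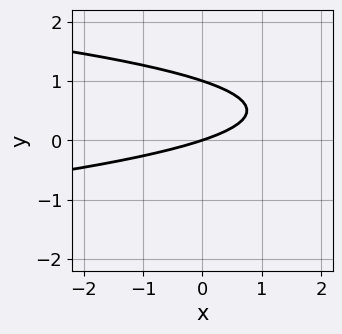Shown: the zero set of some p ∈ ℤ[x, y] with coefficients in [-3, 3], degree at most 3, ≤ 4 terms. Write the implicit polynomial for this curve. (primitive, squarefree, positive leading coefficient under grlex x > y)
3*y^2 + x - 3*y

deg p = 2.
From the axis intercepts and sections: one x-axis crossing is at x = 0; among the integer gridlines, it crosses the y-axis at y ∈ {0, 1}.
Fitting integer coefficients to these (and the overall shape) gives p.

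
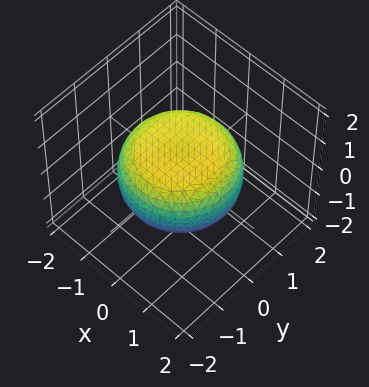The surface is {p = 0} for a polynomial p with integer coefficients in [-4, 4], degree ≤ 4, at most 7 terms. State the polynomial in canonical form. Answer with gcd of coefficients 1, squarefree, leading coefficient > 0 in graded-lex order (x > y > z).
(a) The degree is 4 — no degree-3 surface has this shape.
(b) By symmetry, the z-axis is an axis of rotation, so x and y enter only as x² + y².
(c) Observable constraints: a circular section at z = 0 has radius between 1 and 2.
(d) Together with the visible shape, these determine p as stated.

x^4 + 2*x^2*y^2 + y^4 - x^2 - y^2 + 3*z^2 - 2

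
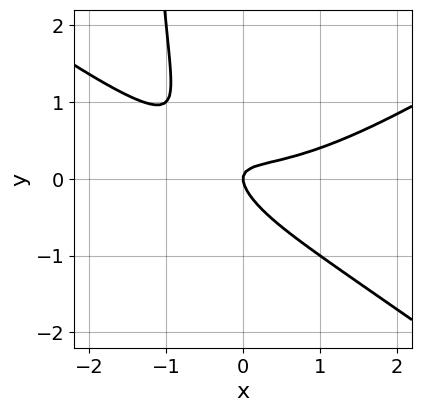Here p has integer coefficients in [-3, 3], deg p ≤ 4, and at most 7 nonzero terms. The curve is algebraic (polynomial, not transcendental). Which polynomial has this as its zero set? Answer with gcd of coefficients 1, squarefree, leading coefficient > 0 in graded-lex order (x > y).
1. Degree: the shape is more complex than any degree-2 curve, so deg p = 3.
2. Against the integer gridlines: it crosses the y-axis at the gridline y = 0; one x-axis crossing is at x = 0.
3. Assembling these constraints gives the stated polynomial.

x^3 - 2*x*y^2 - 3*x*y - 3*y^2 + x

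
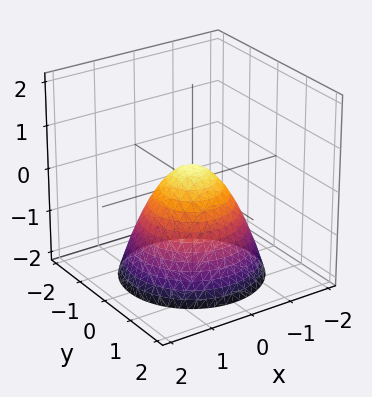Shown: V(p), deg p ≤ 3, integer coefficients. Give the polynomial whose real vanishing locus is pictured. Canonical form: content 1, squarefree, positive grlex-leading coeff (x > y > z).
1. The degree is 2 — a generic line meets the surface in up to 2 points.
2. Symmetries: every cross-section ⟂ z is a circle, so x, y appear only via x² + y².
3. Checking where it meets the axes: a circular section at z = -2 has radius between 1 and 2.
4. Matching integer coefficients to the picture gives p.

3*x^2 + 3*y^2 + 3*z - 1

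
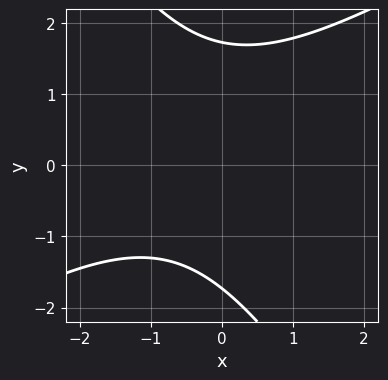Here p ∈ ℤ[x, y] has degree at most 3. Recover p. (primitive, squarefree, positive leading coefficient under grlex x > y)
x^2 - x*y - y^2 + x + 3

1. deg p = 2. The shape is more complex than any degree-1 curve.
2. Observable constraints: the curve avoids every integer x-axis point in the box.
3. Matching integer coefficients to the picture gives p.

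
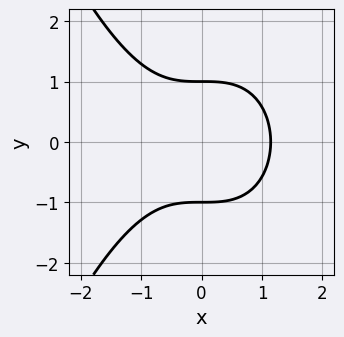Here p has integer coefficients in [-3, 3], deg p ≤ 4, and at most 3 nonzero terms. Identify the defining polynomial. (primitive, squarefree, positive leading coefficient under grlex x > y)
2*x^3 + 3*y^2 - 3

(a) deg p = 3.
(b) Symmetries: the y ↦ −y reflection is a symmetry, so y appears only in even powers.
(c) From the visible intercepts: the y-axis gridline crossings are at y ∈ {-1, 1}.
(d) Matching integer coefficients to the picture gives p.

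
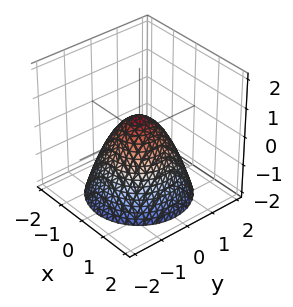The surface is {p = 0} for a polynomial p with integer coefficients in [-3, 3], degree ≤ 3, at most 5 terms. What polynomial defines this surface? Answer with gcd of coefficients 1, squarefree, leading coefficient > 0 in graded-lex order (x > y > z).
2*x^2 + 2*y^2 + 2*z - 1

(a) The degree is 2 — no degree-1 surface has this shape.
(b) Symmetries: rotational symmetry about the z-axis ⇒ p depends on x, y only through x² + y².
(c) Observable constraints: a circular section at z = -2 has radius between 1 and 2.
(d) These observations pin down the coefficients.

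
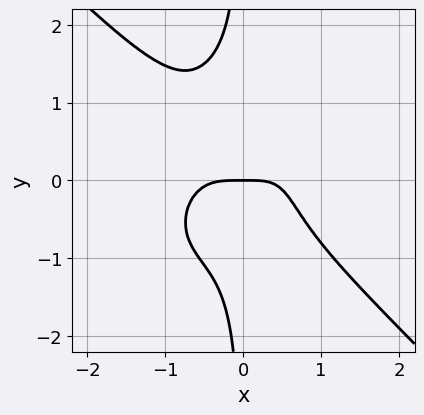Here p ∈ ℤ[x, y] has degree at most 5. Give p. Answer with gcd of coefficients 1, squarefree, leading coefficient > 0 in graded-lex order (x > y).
3*x^4 + 3*x*y^3 - x*y^2 - x*y + 2*y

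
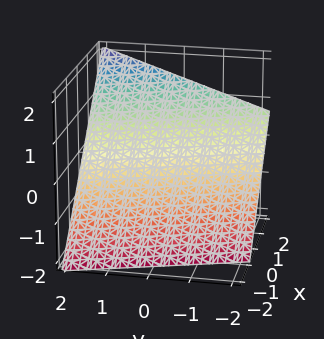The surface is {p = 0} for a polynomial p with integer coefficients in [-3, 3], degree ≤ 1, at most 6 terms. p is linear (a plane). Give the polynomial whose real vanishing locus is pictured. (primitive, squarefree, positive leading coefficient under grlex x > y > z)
3*x + y - 3*z - 2

First, degree: every cross-section is a straight line — this is a plane, so deg p = 1.
Next, from the axis intercepts and sections: it meets the y-axis at y = 2 (among the integer gridlines).
Finally, solving for integer coefficients yields p as stated.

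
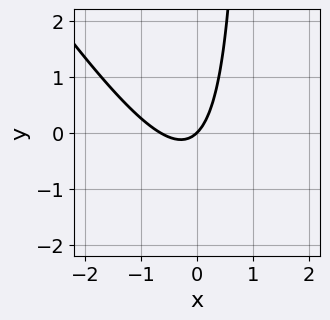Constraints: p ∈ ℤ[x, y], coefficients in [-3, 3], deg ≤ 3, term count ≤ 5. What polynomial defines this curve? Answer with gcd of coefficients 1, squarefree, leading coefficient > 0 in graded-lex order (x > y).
3*x^2 + 2*x*y + 2*x - 2*y

(a) The degree is 2 — the shape is more complex than any degree-1 curve.
(b) Against the integer gridlines: it crosses the x-axis at the gridline x = 0; it crosses the y-axis at the gridline y = 0.
(c) Solving for integer coefficients yields p as stated.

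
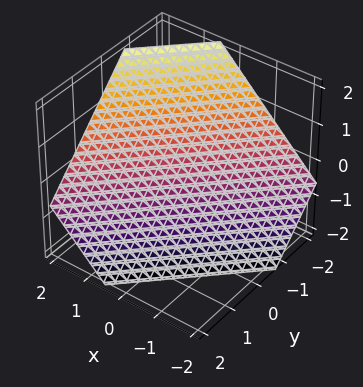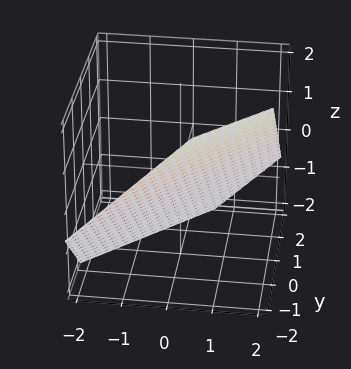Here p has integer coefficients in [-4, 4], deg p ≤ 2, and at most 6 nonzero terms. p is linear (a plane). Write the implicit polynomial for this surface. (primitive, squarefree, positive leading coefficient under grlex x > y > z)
3*x - 3*y - 3*z - 2

(a) Degree: the surface is flat (a plane), so deg p = 1.
(b) Putting this together gives p.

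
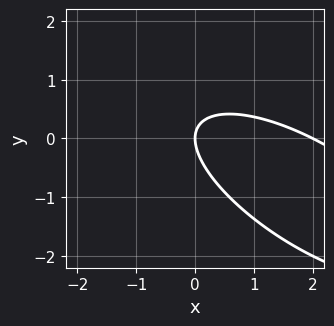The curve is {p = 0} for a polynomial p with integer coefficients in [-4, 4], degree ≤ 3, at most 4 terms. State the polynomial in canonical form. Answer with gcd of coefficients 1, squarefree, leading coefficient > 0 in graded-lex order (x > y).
deg p = 2.
Reading off the gridlines: it crosses the y-axis at the gridline y = 0; the x-axis gridline crossings are at x ∈ {0, 2}.
Fitting integer coefficients to these (and the overall shape) gives p.

x^2 + 2*x*y + 2*y^2 - 2*x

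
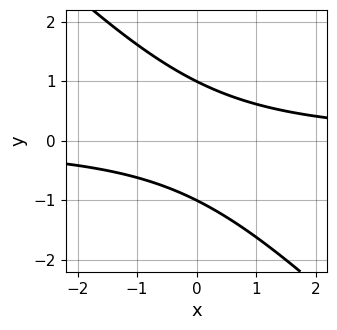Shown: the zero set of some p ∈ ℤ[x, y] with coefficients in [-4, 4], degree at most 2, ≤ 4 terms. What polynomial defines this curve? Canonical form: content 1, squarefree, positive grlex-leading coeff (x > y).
The degree is 2 — no degree-1 curve has this shape.
Against the integer gridlines: among the integer gridlines, it crosses the y-axis at y ∈ {-1, 1}; it misses every integer gridline on the x-axis.
Putting this together gives p.

x*y + y^2 - 1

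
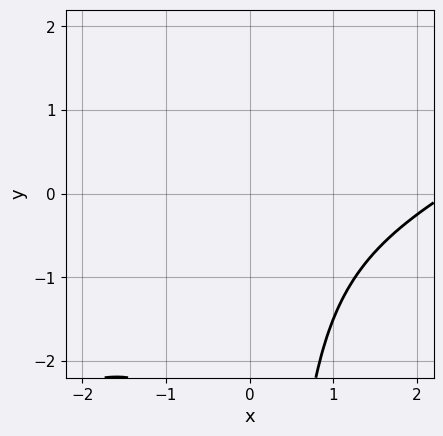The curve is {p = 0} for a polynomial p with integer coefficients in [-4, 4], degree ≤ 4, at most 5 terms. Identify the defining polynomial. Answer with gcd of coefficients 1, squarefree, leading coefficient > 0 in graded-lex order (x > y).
The degree is 3 — no degree-2 curve has this shape.
Reading off the gridlines: the curve avoids every integer y-axis point in the box; it misses every integer gridline on the x-axis.
Matching integer coefficients to the picture gives p.

x^3 - 2*x^2*y - 2*x^2 - 2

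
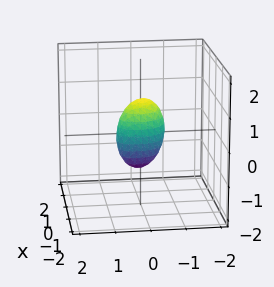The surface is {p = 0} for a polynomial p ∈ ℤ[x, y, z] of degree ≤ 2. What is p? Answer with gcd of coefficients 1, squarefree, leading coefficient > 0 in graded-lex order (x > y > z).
3*x^2 + x*y - 3*x*z + 2*y^2 + 2*z^2 - 1

(a) The degree is 2 — a generic line meets the surface in up to 2 points.
(b) Solving for integer coefficients yields p as stated.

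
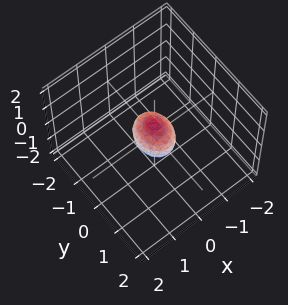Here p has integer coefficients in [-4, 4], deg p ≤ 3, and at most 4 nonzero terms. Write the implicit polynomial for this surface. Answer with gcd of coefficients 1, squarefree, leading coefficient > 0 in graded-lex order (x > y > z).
3*x^2 + 2*y^2 + 2*z^2 - 1

1. The degree is 2 — a closed, bounded, convex surface; a quadric.
2. Symmetries: the x ↦ −x reflection is a symmetry, so x appears only in even powers; the z ↦ −z reflection is a symmetry, so z appears only in even powers; it's symmetric under y → −y, forcing even powers of y.
3. Assembling these constraints gives the stated polynomial.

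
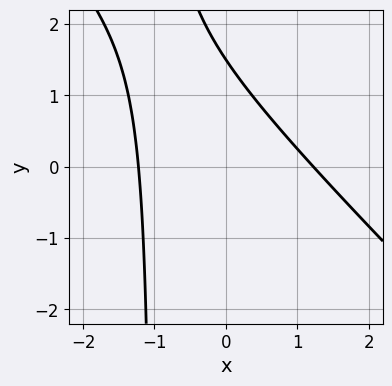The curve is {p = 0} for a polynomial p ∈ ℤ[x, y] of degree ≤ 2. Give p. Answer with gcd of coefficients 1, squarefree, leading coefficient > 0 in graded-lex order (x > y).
(a) Degree: the shape is more complex than any degree-1 curve, so deg p = 2.
(b) The integer polynomial consistent with all of this is the stated p.

2*x^2 + 2*x*y + 2*y - 3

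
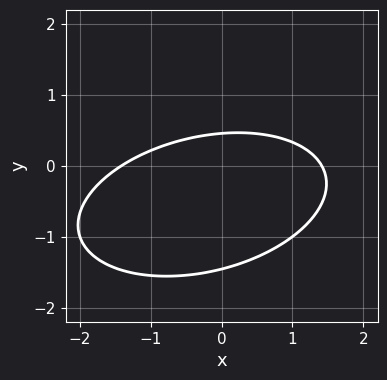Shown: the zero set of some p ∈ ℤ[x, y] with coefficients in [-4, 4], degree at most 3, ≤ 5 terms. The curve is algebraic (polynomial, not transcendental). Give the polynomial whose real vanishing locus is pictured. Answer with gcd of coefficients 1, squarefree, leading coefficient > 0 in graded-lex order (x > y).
(a) The degree is 2 — a generic line meets the curve in up to 2 points.
(b) Putting this together gives p.

x^2 - x*y + 3*y^2 + 3*y - 2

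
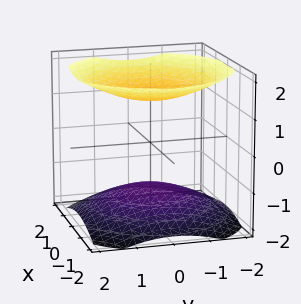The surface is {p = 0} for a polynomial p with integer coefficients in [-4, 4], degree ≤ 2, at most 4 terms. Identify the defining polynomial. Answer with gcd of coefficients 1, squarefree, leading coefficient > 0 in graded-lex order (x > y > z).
x^2 + y^2 - 2*z^2 + 3

(a) The picture has 2 separate pieces. Treating them together as one polynomial.
(b) deg p = 2. Two separate bowl-shaped sheets opening away from each other; a quadric.
(c) Symmetries: it's symmetric under z → −z, forcing even powers of z; every cross-section ⟂ z is a circle, so x, y appear only via x² + y².
(d) From the axis intercepts and sections: the surface avoids every integer y-axis point in the box; no x-intercept at any integer in the box.
(e) Putting this together gives p.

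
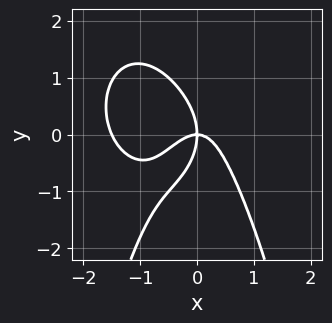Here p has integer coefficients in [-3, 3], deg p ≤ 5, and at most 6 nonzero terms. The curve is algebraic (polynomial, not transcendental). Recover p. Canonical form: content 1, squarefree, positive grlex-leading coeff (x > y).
2*x^4 + x^2*y^2 + 3*x^3 + y^3 + 2*x*y

(a) Degree: the shape is more complex than any degree-3 curve, so deg p = 4.
(b) Reading off the gridlines: one y-axis crossing is at y = 0; one x-axis crossing is at x = 0.
(c) These observations pin down the coefficients.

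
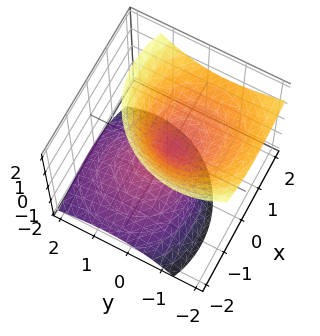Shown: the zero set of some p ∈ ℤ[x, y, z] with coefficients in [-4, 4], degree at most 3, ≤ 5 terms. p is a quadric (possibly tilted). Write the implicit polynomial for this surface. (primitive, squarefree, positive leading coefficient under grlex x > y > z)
1. I count 2 distinct pieces.
2. deg p = 2.
3. Checking where it meets the axes: it crosses the z-axis at the gridline z = 0; it crosses the y-axis at the gridline y = 0; one x-axis crossing is at x = 0.
4. Putting this together gives p.

x^2 - x*z + y^2 + y*z - z^2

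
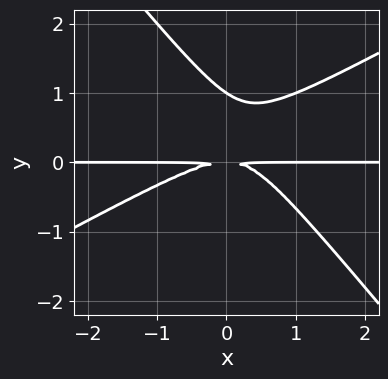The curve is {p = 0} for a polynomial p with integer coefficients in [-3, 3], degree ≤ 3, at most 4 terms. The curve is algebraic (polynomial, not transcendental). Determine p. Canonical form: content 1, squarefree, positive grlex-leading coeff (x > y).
2*x^2*y - 2*x*y^2 - 3*y^3 + 3*y^2

First, deg p = 3.
Next, against the integer gridlines: it meets the y-axis at y = 1 (among the integer gridlines); the visible x-axis segment lies entirely on the curve.
Finally, together with the visible shape, these determine p as stated.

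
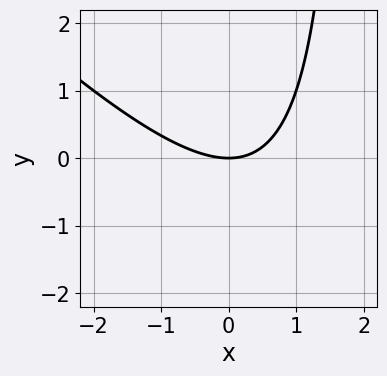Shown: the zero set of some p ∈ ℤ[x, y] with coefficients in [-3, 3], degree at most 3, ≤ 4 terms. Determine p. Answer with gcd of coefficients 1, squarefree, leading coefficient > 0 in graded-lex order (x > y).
x^2 + x*y - 2*y

1. deg p = 2. The shape is more complex than any degree-1 curve.
2. Against the integer gridlines: it crosses the x-axis at the gridline x = 0; it meets the y-axis at y = 0 (among the integer gridlines).
3. The integer polynomial consistent with all of this is the stated p.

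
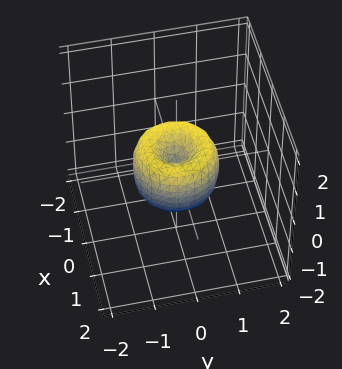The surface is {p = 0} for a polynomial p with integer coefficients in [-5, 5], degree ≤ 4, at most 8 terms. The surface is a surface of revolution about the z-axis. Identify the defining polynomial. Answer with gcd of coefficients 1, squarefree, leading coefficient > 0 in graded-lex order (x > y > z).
1. Degree: a generic line meets the surface in up to 4 points, so deg p = 4.
2. Symmetries: every cross-section ⟂ z is a circle, so x, y appear only via x² + y².
3. Against the integer gridlines: the y-axis gridline crossings are at y ∈ {-1, 0, 1}; a circular section at z = 0 has radius exactly 1; the x-axis gridline crossings are at x ∈ {-1, 0, 1}.
4. Fitting integer coefficients to these (and the overall shape) gives p.

2*x^4 + 4*x^2*y^2 + 2*y^4 - 2*x^2 - 2*y^2 + z^2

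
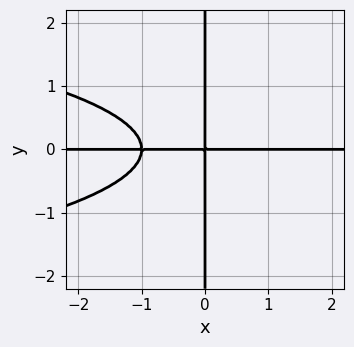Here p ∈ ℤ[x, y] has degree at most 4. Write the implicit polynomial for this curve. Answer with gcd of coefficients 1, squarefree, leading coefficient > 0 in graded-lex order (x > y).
3*x*y^3 + 2*x^2*y + 2*x*y

(a) Degree: no degree-3 curve has this shape, so deg p = 4.
(b) From the axis intercepts and sections: every point of the y-axis in the box is on the curve; every point of the x-axis in the box is on the curve.
(c) Matching integer coefficients to the picture gives p.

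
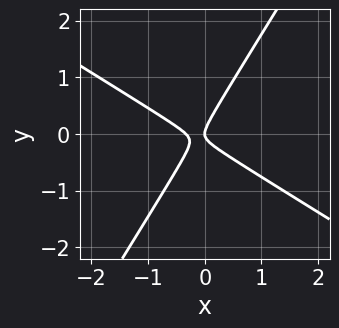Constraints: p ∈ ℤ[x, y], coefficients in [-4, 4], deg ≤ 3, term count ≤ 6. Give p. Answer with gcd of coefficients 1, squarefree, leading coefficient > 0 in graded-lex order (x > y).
(a) The degree is 2 — no degree-1 curve has this shape.
(b) From the visible intercepts: one y-axis crossing is at y = 0; one x-axis crossing is at x = 0.
(c) Assembling these constraints gives the stated polynomial.

3*x^2 + 3*x*y - 3*y^2 + x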